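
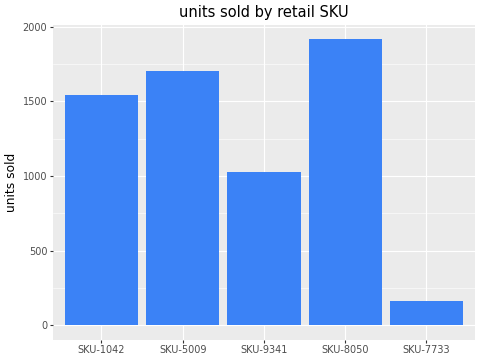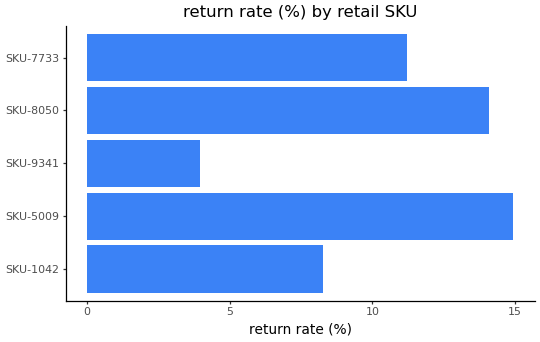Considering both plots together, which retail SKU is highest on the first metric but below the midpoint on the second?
Chart 2 median return rate (%) ≈ 12; below-median retail SKUs: SKU-1042, SKU-9341. Among those, SKU-1042 has the highest units sold (≈ 1600).

SKU-1042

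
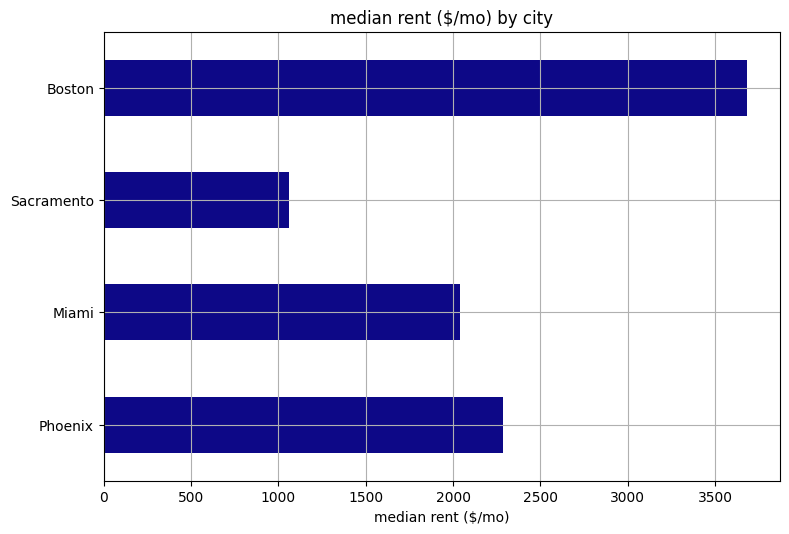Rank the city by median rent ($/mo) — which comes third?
Top 4: Boston ≈ 3500, Phoenix ≈ 2500, Miami ≈ 2000, Sacramento ≈ 1000.

Miami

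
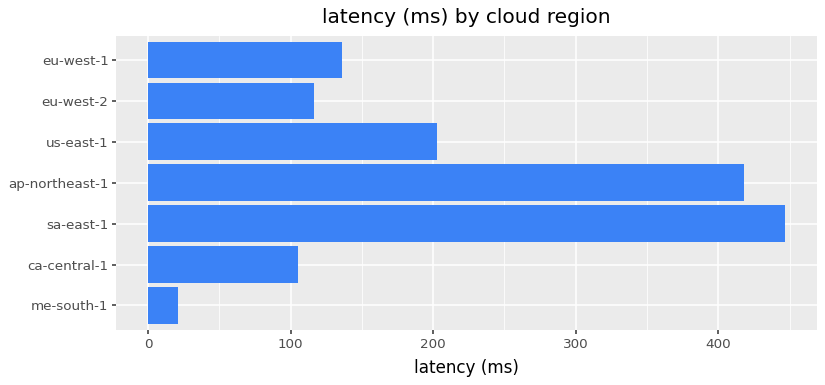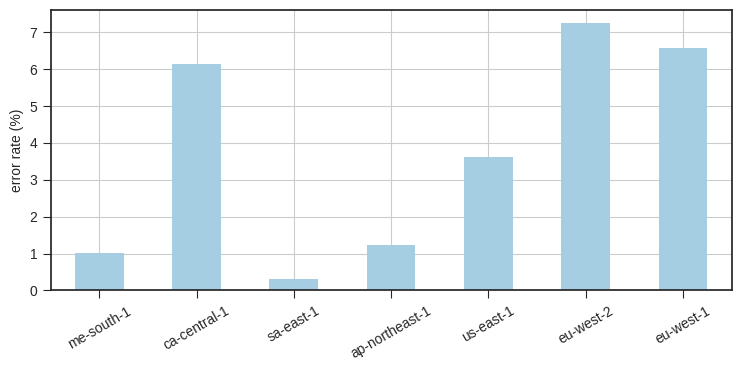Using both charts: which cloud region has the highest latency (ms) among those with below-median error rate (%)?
sa-east-1

Chart 2 median error rate (%) ≈ 4; below-median cloud regions: me-south-1, sa-east-1, ap-northeast-1. Among those, sa-east-1 has the highest latency (ms) (≈ 450).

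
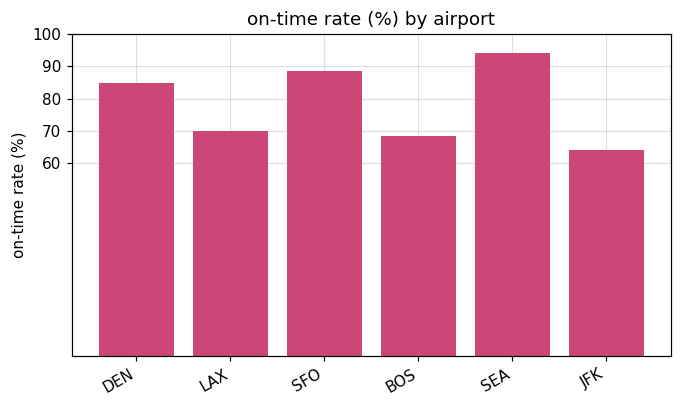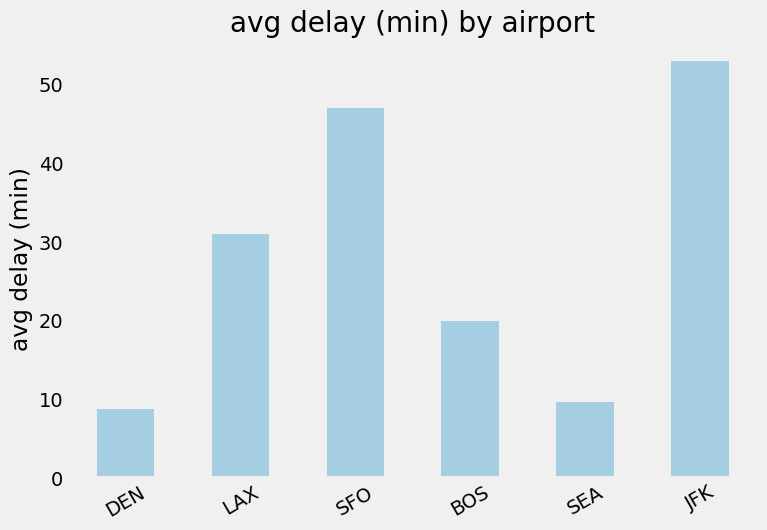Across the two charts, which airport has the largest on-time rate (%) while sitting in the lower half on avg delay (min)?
Chart 2 median avg delay (min) ≈ 25; below-median airports: DEN, BOS, SEA. Among those, SEA has the highest on-time rate (%) (≈ 90).

SEA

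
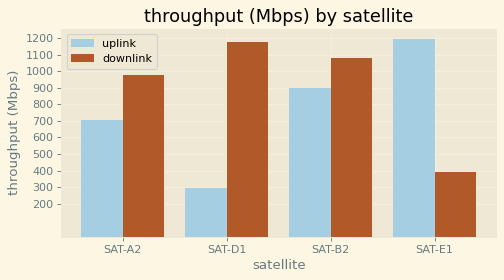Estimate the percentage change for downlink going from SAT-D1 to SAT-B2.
SAT-D1 ≈ 1200, SAT-B2 ≈ 1100; (1100 − 1200) / 1200 ≈ -8.3%.

≈ -8.3%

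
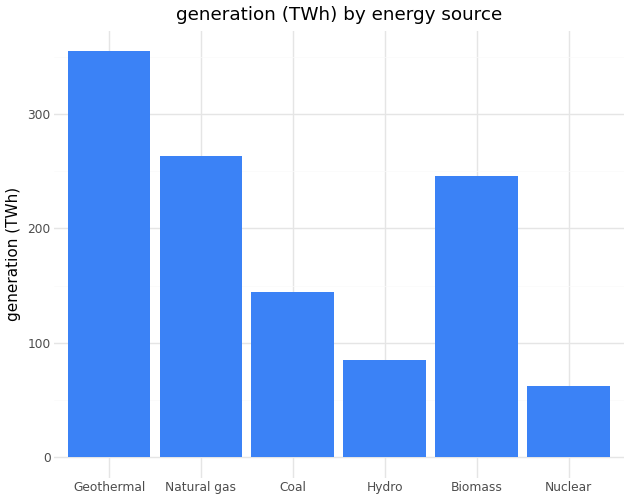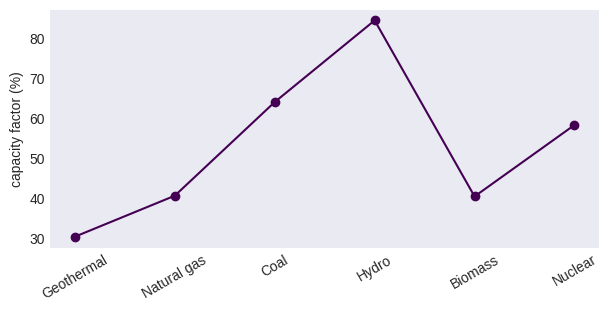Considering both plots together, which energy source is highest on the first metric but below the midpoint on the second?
Chart 2 median capacity factor (%) ≈ 50; below-median energy sources: Geothermal, Natural gas, Biomass. Among those, Geothermal has the highest generation (TWh) (≈ 350).

Geothermal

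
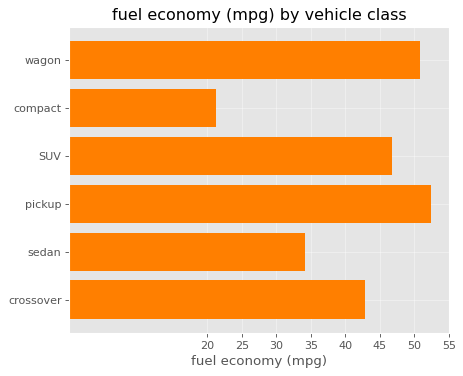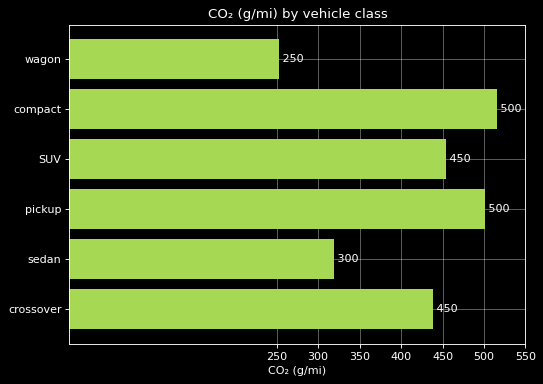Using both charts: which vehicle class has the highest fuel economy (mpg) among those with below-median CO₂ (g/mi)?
wagon

Chart 2 median CO₂ (g/mi) ≈ 450; below-median vehicle classes: wagon, sedan, crossover. Among those, wagon has the highest fuel economy (mpg) (≈ 50).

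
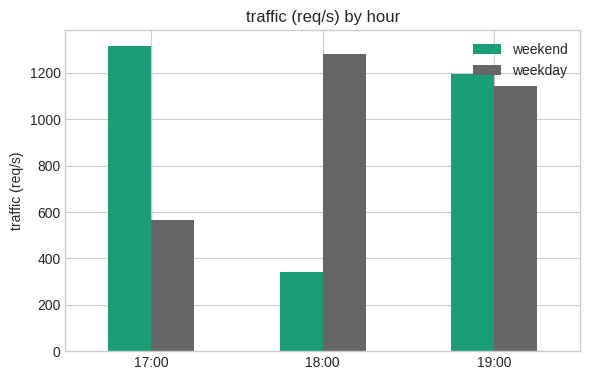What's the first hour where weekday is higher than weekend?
17:00: weekday ≈ 600 vs weekend ≈ 1400 (not yet); 18:00: weekday ≈ 1200 vs weekend ≈ 400 (first crossover).

18:00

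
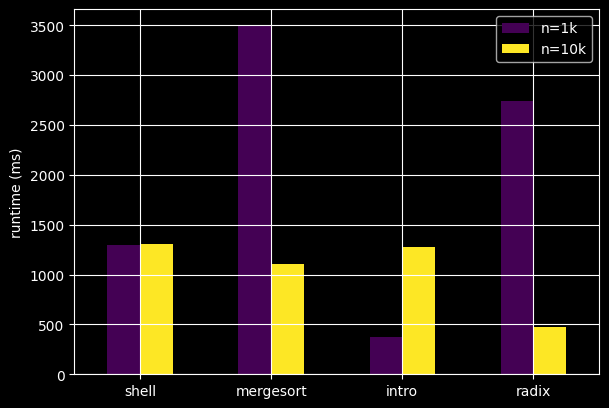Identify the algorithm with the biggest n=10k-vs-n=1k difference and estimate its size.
mergesort, ≈ 2500 ms

mergesort: n=10k ≈ 1000, n=1k ≈ 3500 → gap ≈ 2500. Next-largest (radix) is only ≈ 2000.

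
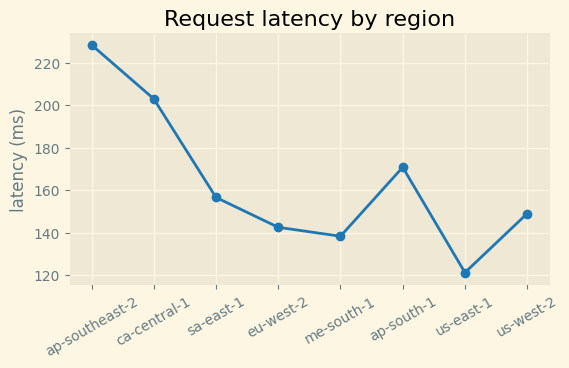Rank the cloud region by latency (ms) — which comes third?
ap-south-1

Top 4: ap-southeast-2 ≈ 230, ca-central-1 ≈ 200, ap-south-1 ≈ 170, sa-east-1 ≈ 160.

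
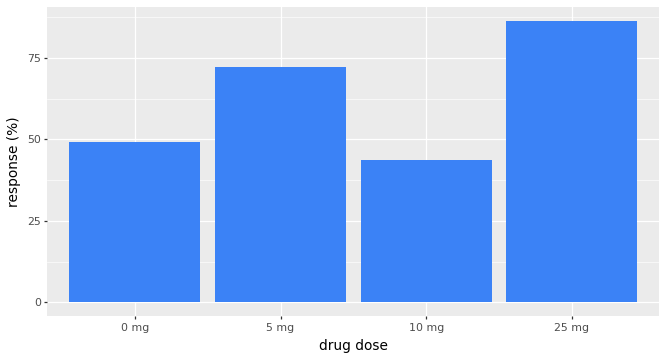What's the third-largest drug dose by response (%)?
Top 4: 25 mg ≈ 90, 5 mg ≈ 70, 0 mg ≈ 50, 10 mg ≈ 40.

0 mg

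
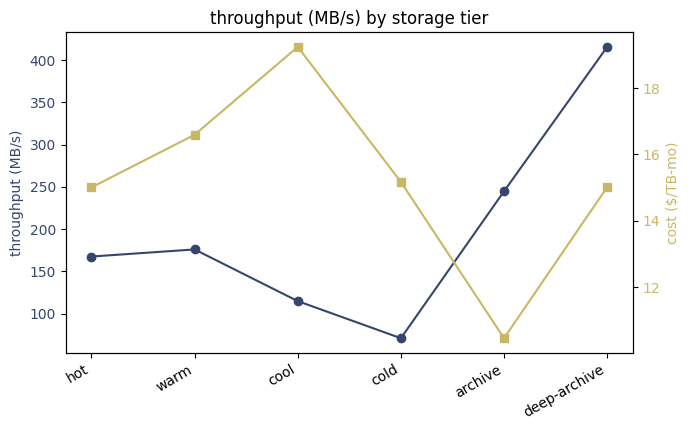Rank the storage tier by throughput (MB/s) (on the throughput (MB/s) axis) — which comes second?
Top 3 (on the throughput (MB/s) axis): deep-archive ≈ 400, archive ≈ 250, warm ≈ 200.

archive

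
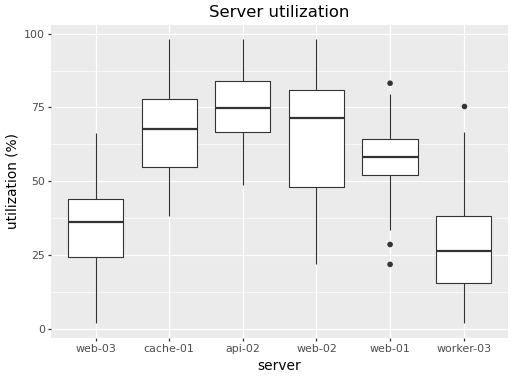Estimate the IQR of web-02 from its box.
Q3 ≈ 80, Q1 ≈ 50; IQR ≈ 30.

≈ 30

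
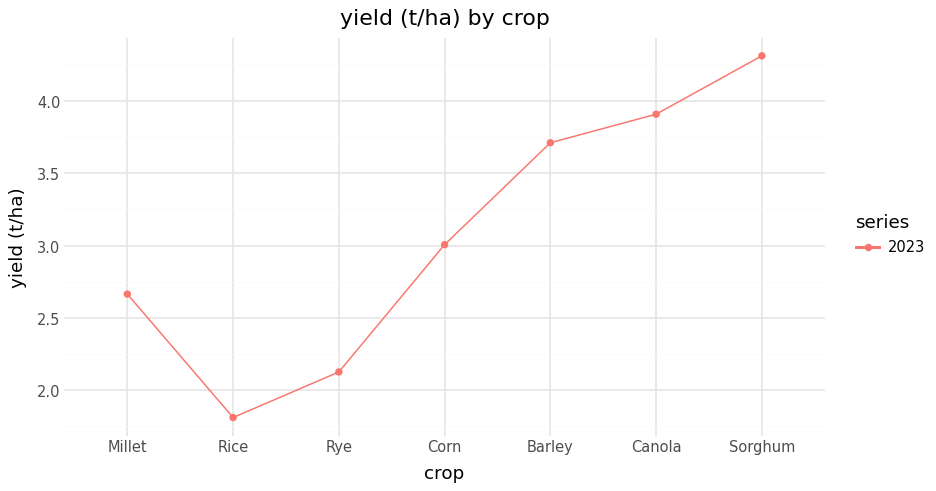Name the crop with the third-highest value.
Barley

Top 4: Sorghum ≈ 4.5, Canola ≈ 4.0, Barley ≈ 3.5, Corn ≈ 3.0.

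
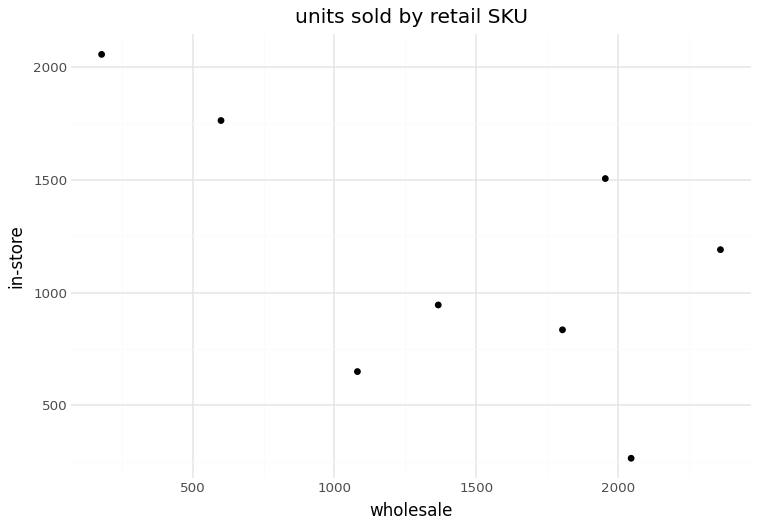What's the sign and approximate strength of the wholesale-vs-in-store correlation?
negative, moderate

Points are negatively correlated; moderate (|r| ≈ 0.6).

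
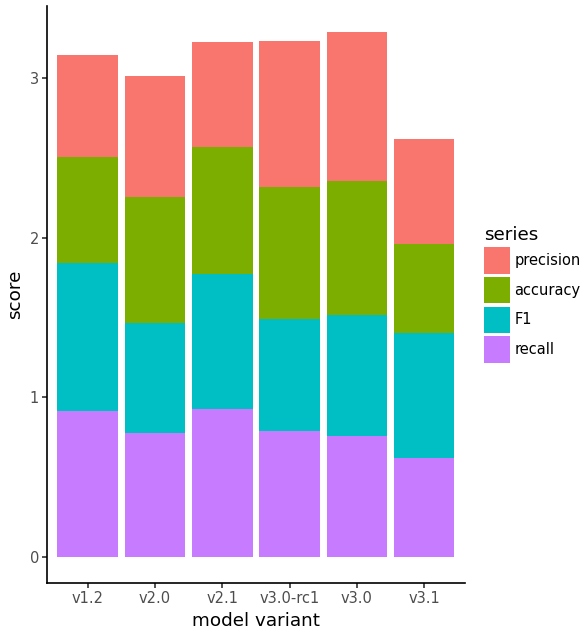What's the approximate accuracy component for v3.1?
≈ 0.5

accuracy top ≈ 2.0, bottom ≈ 1.5; segment ≈ 0.5.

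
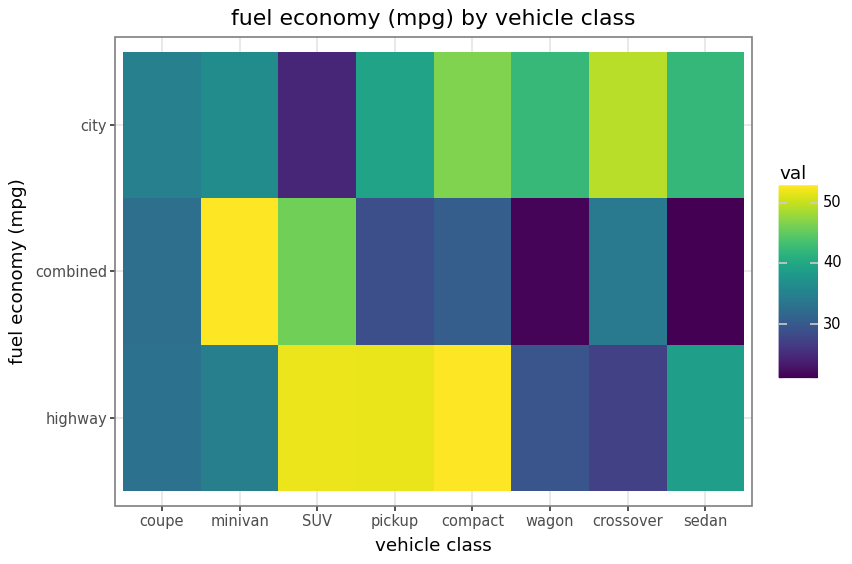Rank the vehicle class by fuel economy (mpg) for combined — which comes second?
SUV

Top 3 for combined: minivan ≈ 55, SUV ≈ 45, crossover ≈ 35.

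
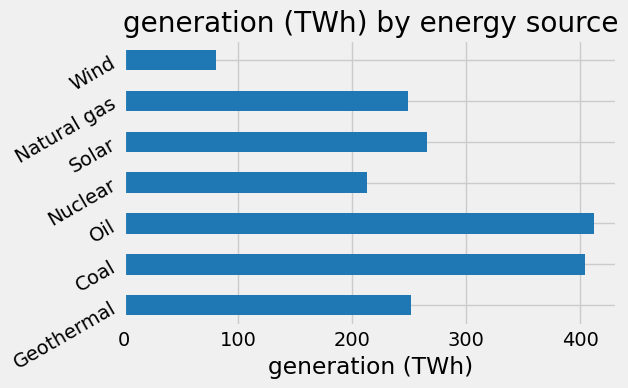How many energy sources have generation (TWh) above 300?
2

Above 300: Coal, Oil.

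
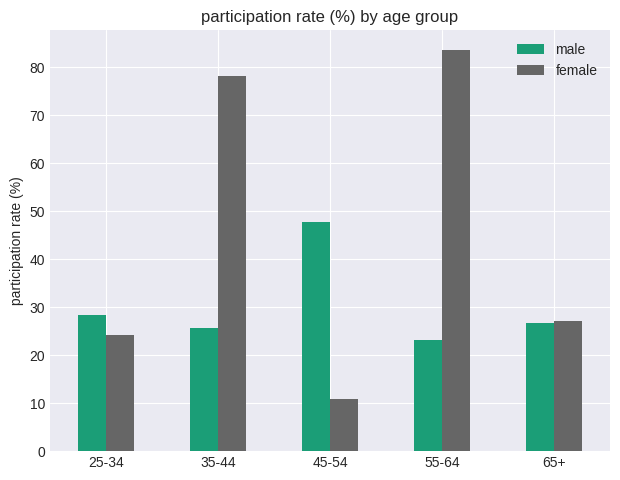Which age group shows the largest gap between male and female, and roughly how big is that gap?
55-64: male ≈ 20, female ≈ 80 → gap ≈ 60. Next-largest (35-44) is only ≈ 50.

55-64, ≈ 60 %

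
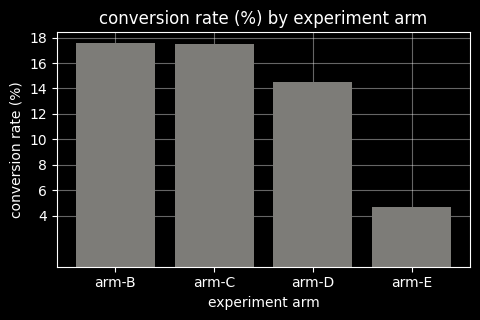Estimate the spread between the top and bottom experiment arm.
≈ 14

Max arm-B ≈ 18, min arm-E ≈ 4; range ≈ 14.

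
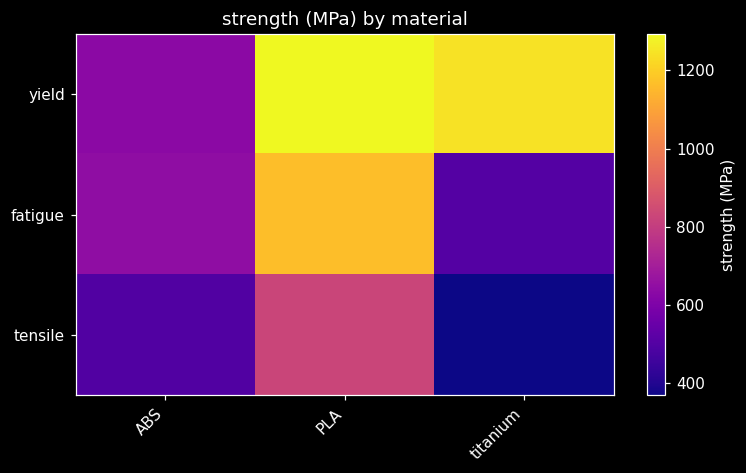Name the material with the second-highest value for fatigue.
ABS

Top 3 for fatigue: PLA ≈ 1200, ABS ≈ 600, titanium ≈ 500.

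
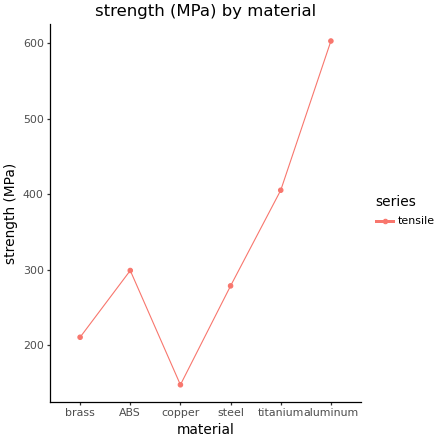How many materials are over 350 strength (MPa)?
Above 350: titanium, aluminum.

2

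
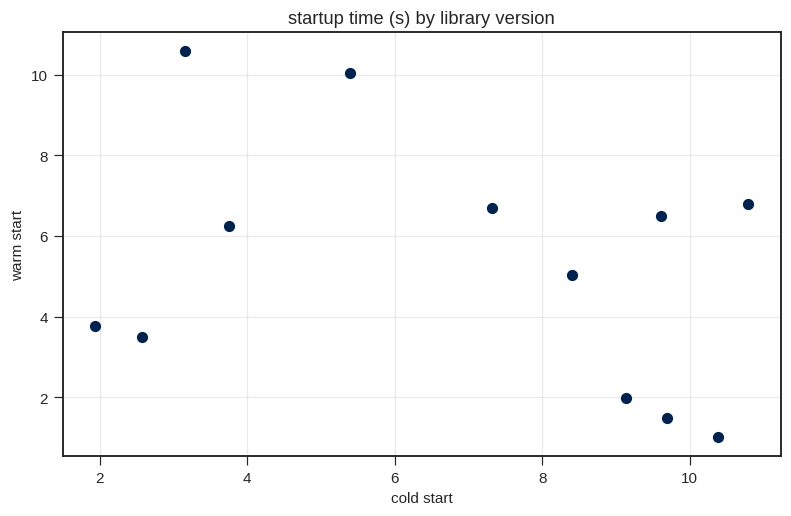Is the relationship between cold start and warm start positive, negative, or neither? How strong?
Points are negatively correlated; weak (|r| ≈ 0.3).

negative, weak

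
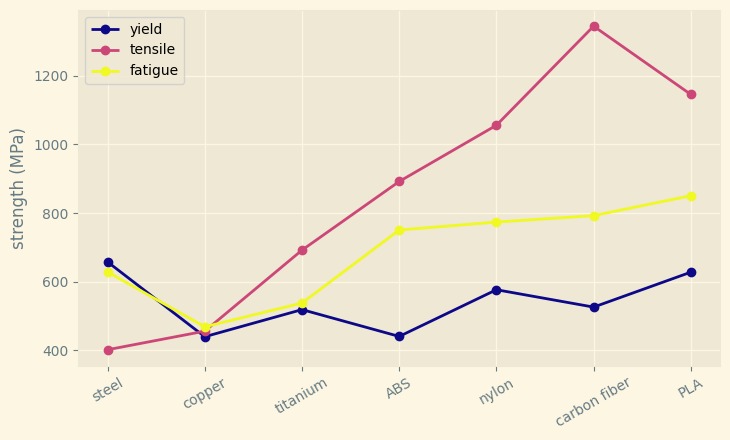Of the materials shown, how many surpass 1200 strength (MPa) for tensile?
1

Above 1200: carbon fiber.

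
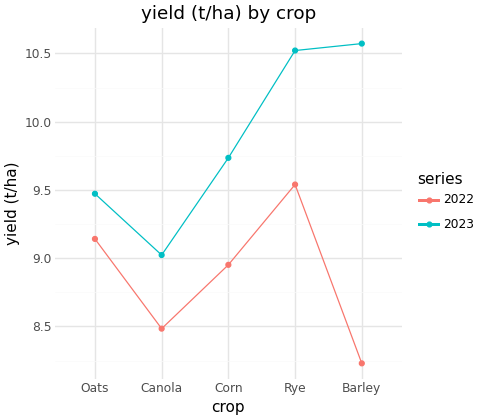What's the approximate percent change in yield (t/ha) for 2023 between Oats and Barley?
≈ +12.8%

Oats ≈ 9.4, Barley ≈ 10.6; (10.6 − 9.4) / 9.4 ≈ +12.8%.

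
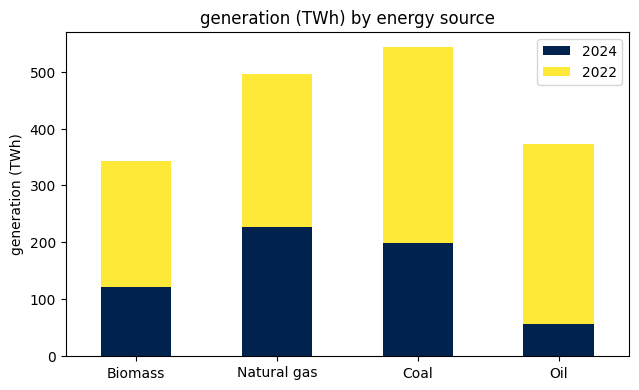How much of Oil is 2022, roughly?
≈ 300

2022 top ≈ 350, bottom ≈ 50; segment ≈ 300.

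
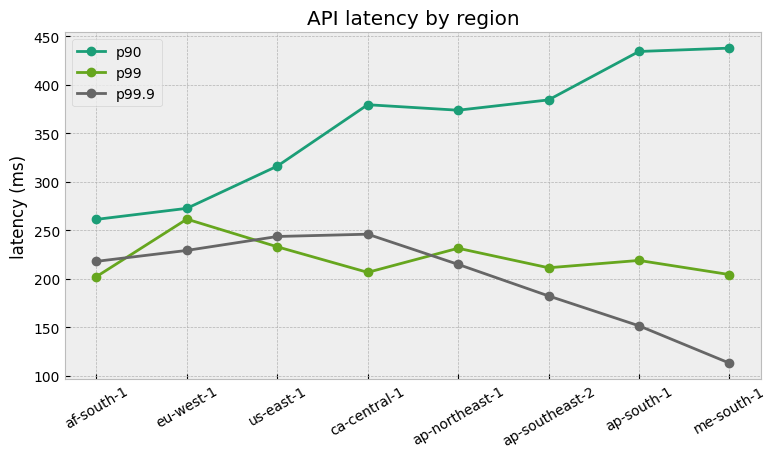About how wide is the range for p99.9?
Max ca-central-1 ≈ 250, min me-south-1 ≈ 100; range ≈ 150.

≈ 150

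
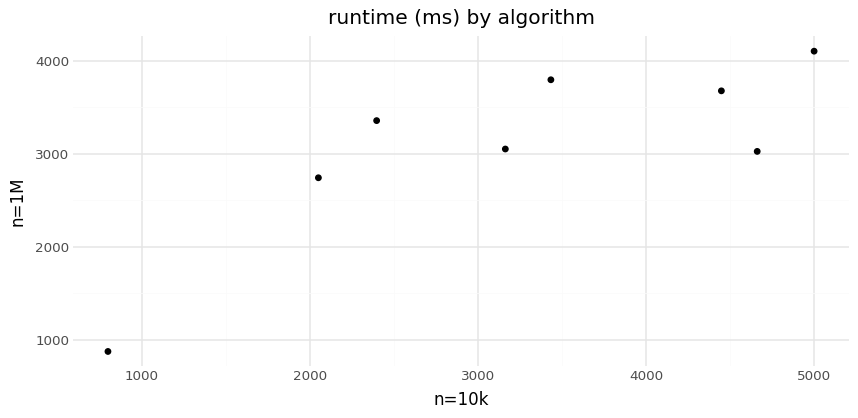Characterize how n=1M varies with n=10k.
Points are positively correlated; strong (|r| ≈ 0.8).

positive, strong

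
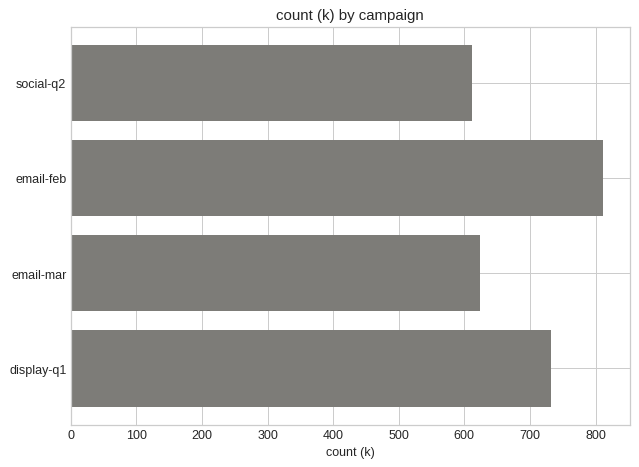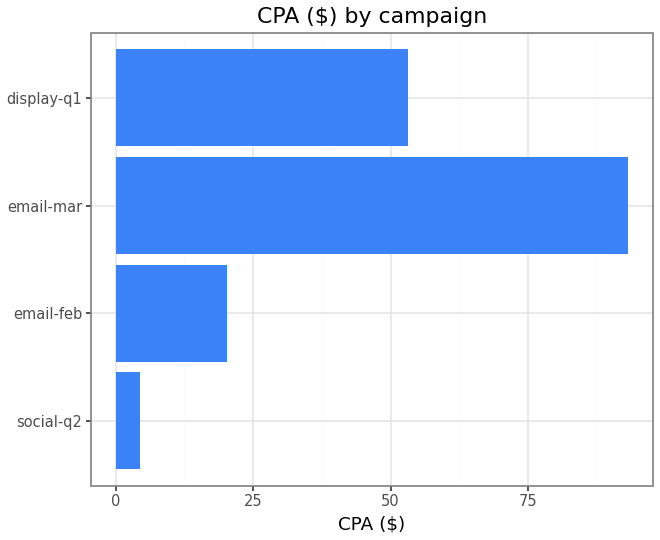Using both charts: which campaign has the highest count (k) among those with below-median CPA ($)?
Chart 2 median CPA ($) ≈ 40; below-median campaigns: social-q2, email-feb. Among those, email-feb has the highest count (k) (≈ 800).

email-feb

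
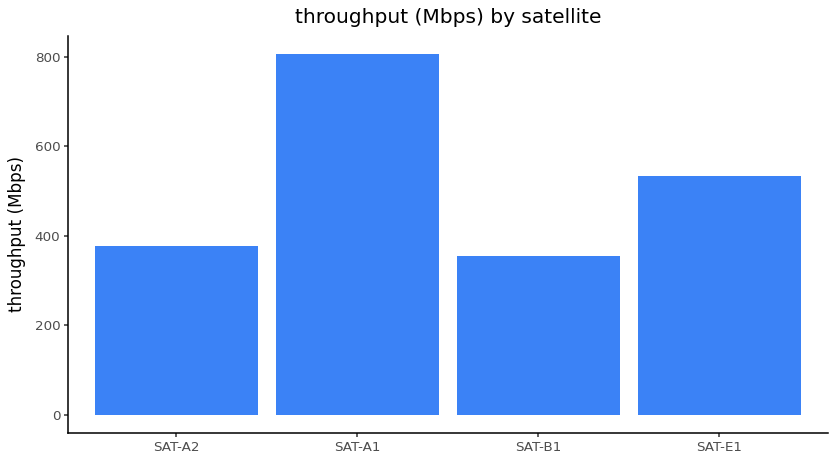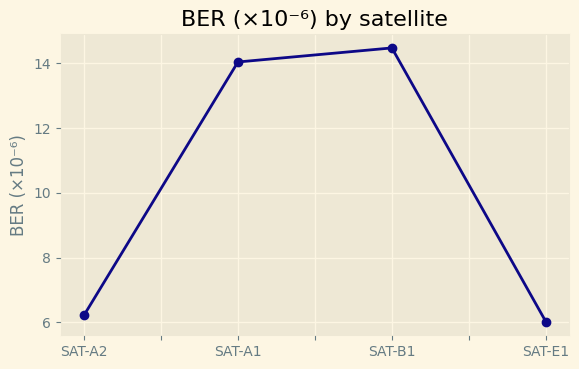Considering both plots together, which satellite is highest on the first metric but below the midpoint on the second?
Chart 2 median BER (×10⁻⁶) ≈ 10; below-median satellites: SAT-A2, SAT-E1. Among those, SAT-E1 has the highest throughput (Mbps) (≈ 500).

SAT-E1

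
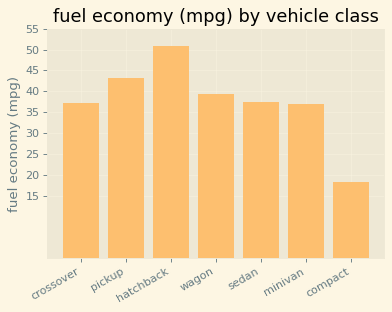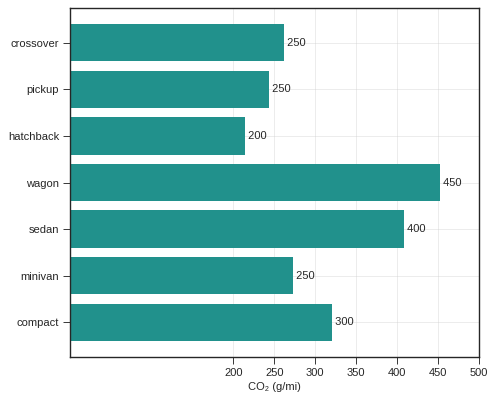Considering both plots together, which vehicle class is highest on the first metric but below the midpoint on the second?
hatchback

Chart 2 median CO₂ (g/mi) ≈ 250; below-median vehicle classes: crossover, pickup, hatchback. Among those, hatchback has the highest fuel economy (mpg) (≈ 50).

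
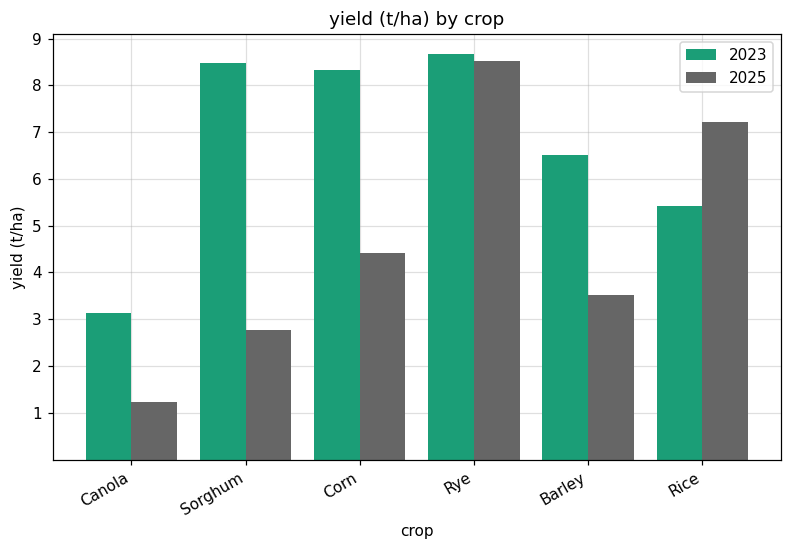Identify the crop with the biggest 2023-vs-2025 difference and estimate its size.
Sorghum: 2023 ≈ 8, 2025 ≈ 3 → gap ≈ 5. Next-largest (Corn) is only ≈ 4.

Sorghum, ≈ 5 t/ha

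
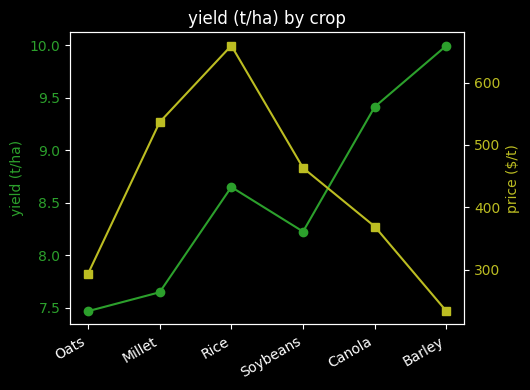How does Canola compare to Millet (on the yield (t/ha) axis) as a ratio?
≈ 1.27×

Canola ≈ 9.5, Millet ≈ 7.5; 9.5/7.5 ≈ 1.27.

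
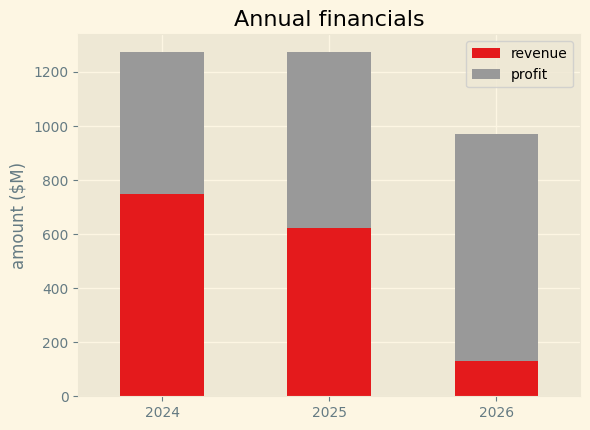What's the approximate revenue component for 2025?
revenue top ≈ 600, bottom ≈ 0; segment ≈ 600.

≈ 600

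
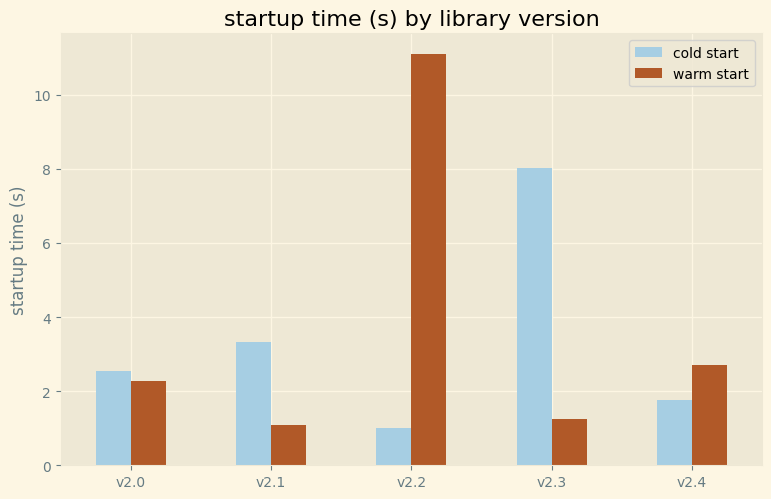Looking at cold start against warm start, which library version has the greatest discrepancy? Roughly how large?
v2.2, ≈ 10 s

v2.2: cold start ≈ 1, warm start ≈ 11 → gap ≈ 10. Next-largest (v2.3) is only ≈ 7.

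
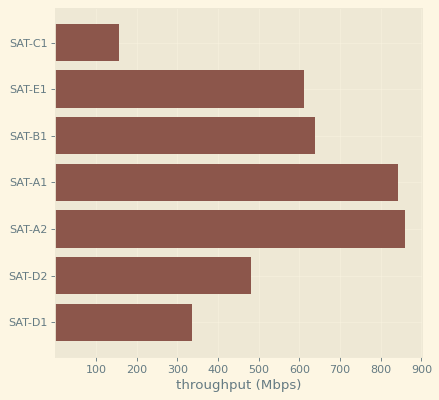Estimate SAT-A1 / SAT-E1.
SAT-A1 ≈ 800, SAT-E1 ≈ 600; 800/600 ≈ 1.33.

≈ 1.33×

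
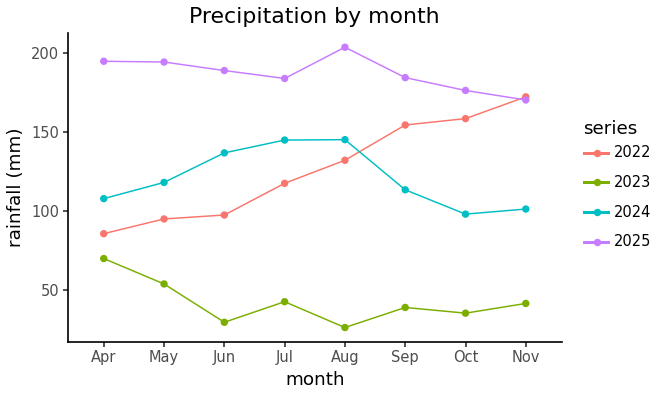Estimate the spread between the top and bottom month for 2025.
Max Aug ≈ 200, min Nov ≈ 180; range ≈ 20.

≈ 20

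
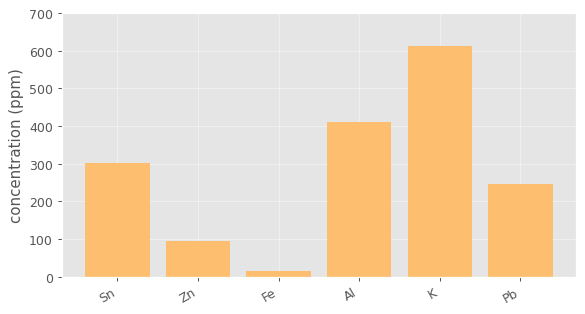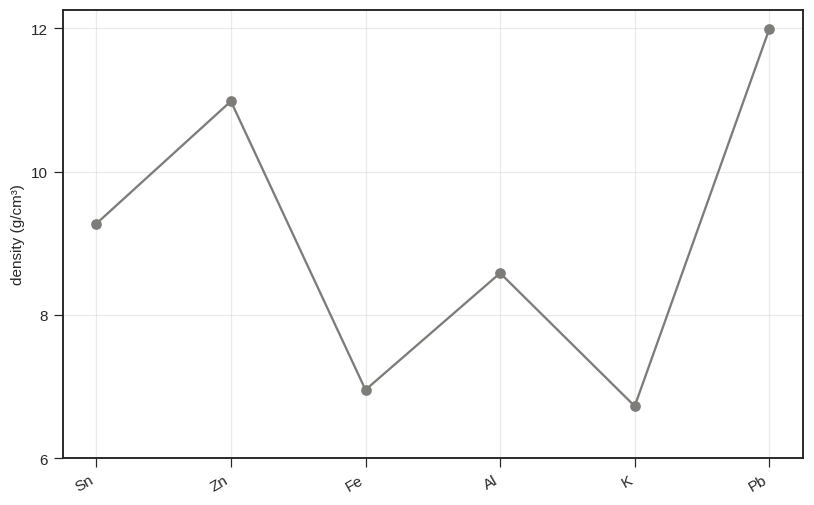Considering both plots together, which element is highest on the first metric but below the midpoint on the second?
Chart 2 median density (g/cm³) ≈ 8; below-median elements: Fe, Al, K. Among those, K has the highest concentration (ppm) (≈ 600).

K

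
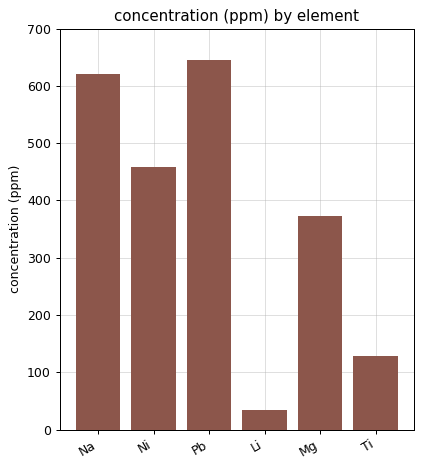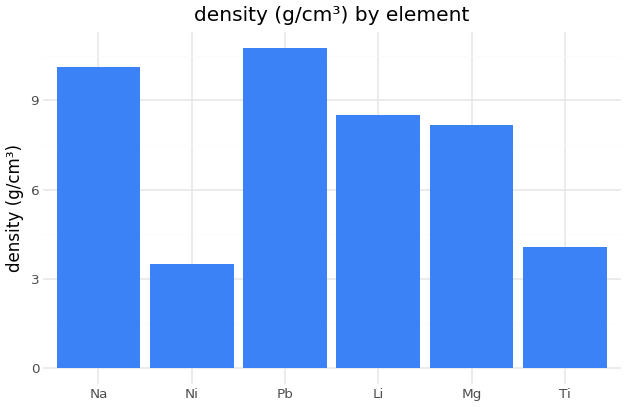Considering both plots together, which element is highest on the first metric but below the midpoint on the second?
Ni

Chart 2 median density (g/cm³) ≈ 8; below-median elements: Ni, Mg, Ti. Among those, Ni has the highest concentration (ppm) (≈ 500).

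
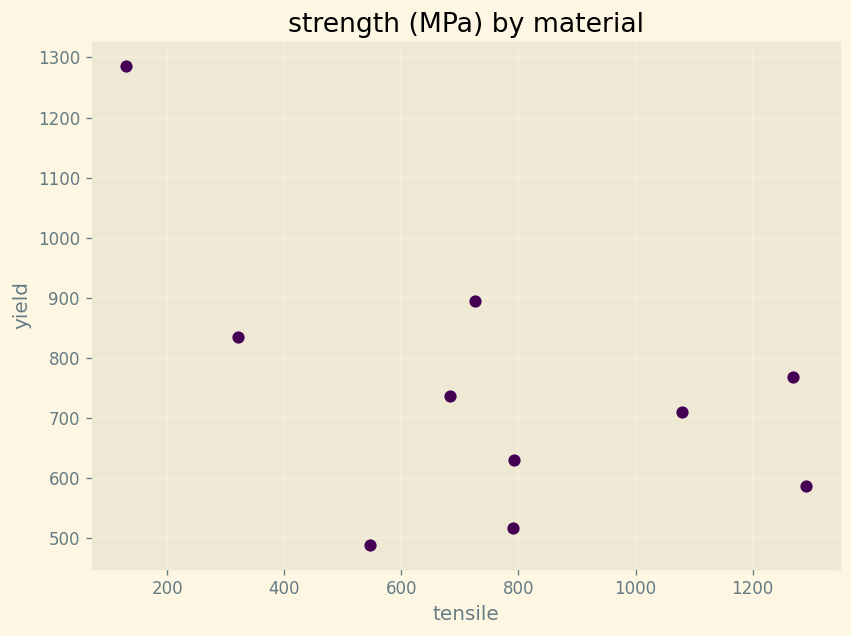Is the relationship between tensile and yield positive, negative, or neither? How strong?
Points are negatively correlated; moderate (|r| ≈ 0.5).

negative, moderate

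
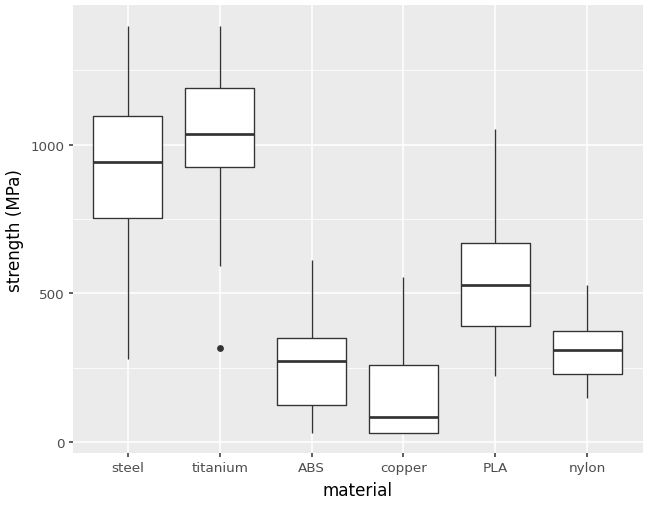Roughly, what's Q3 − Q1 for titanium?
≈ 300

Q3 ≈ 1200, Q1 ≈ 900; IQR ≈ 300.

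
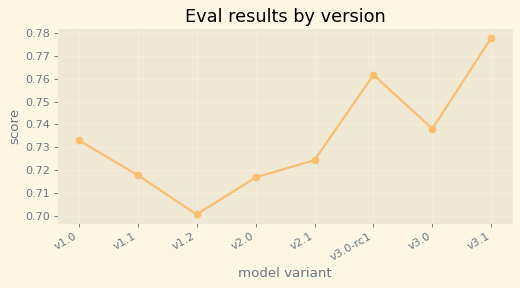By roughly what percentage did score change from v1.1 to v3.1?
≈ +8.3%

v1.1 ≈ 0.72, v3.1 ≈ 0.78; (0.78 − 0.72) / 0.72 ≈ +8.3%.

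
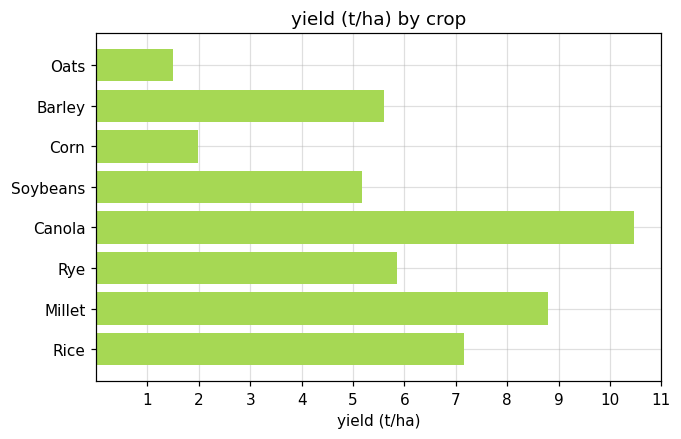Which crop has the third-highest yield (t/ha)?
Rice

Top 4: Canola ≈ 10, Millet ≈ 9, Rice ≈ 7, Rye ≈ 6.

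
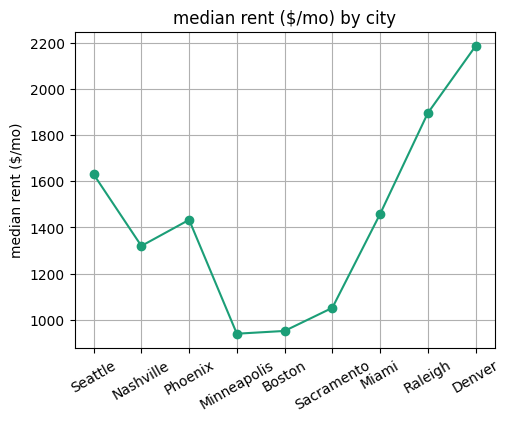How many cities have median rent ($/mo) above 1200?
6

Above 1200: Seattle, Nashville, Phoenix, Miami, Raleigh, Denver.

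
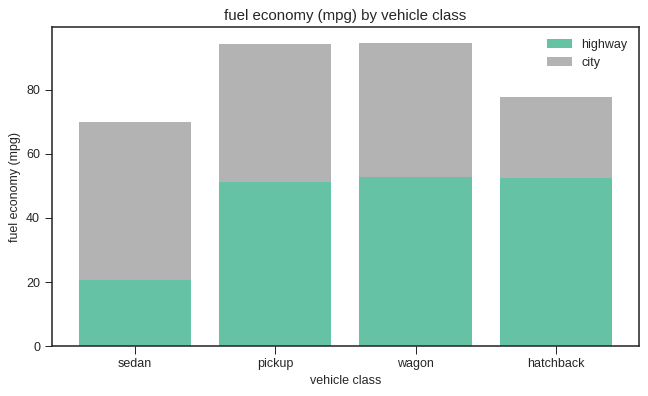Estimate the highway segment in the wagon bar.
≈ 50

highway top ≈ 50, bottom ≈ 0; segment ≈ 50.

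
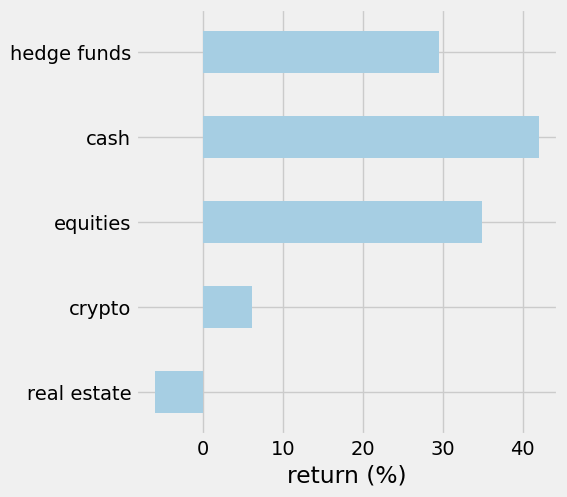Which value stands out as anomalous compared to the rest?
real estate

real estate ≈ -5; the rest sit between ≈ 5 and ≈ 40.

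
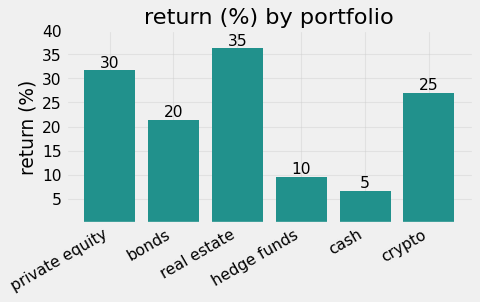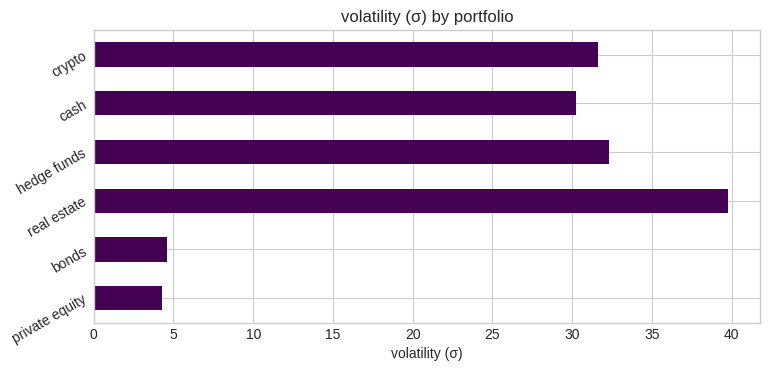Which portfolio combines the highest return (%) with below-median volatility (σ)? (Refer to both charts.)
private equity

Chart 2 median volatility (σ) ≈ 30; below-median portfolios: private equity, bonds, cash. Among those, private equity has the highest return (%) (≈ 30).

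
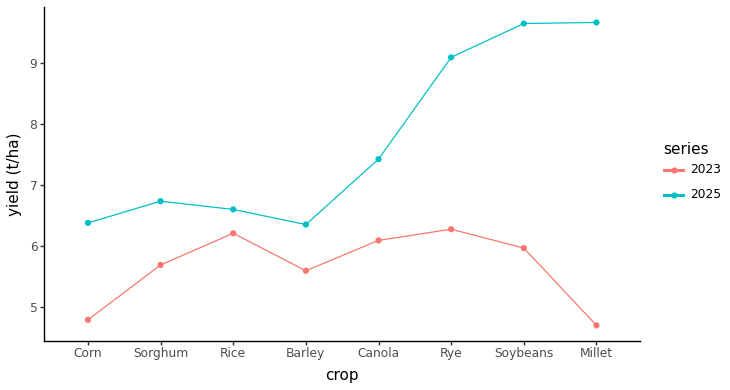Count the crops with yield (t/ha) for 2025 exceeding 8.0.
Above 8.0: Rye, Soybeans, Millet.

3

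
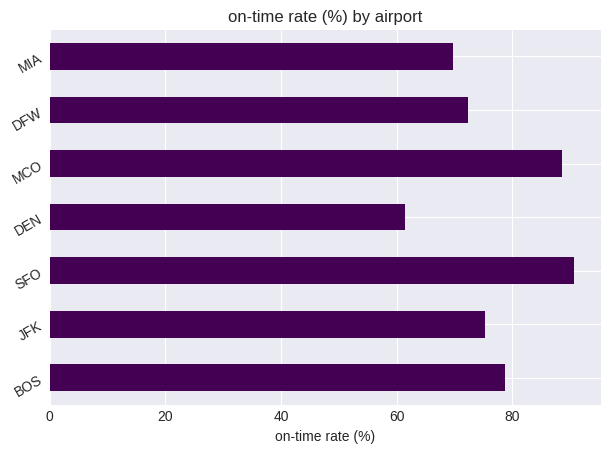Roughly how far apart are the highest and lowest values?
≈ 30

Max SFO ≈ 90, min DEN ≈ 60; range ≈ 30.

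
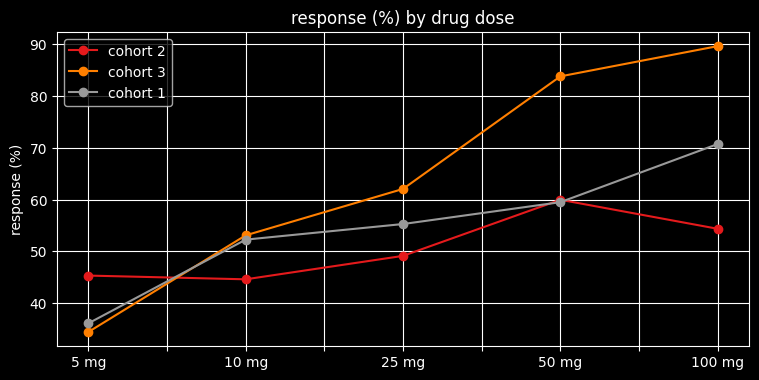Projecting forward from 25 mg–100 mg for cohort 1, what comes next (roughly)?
≈ 77.5

Last three: 55, 60, 70 → slope ≈ 7.5/step → next ≈ 77.5.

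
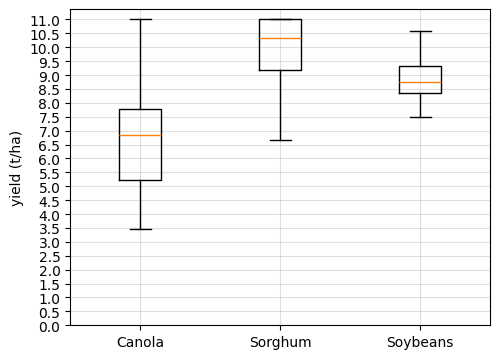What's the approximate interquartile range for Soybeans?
Q3 ≈ 9.5, Q1 ≈ 8.5; IQR ≈ 1.0.

≈ 1.0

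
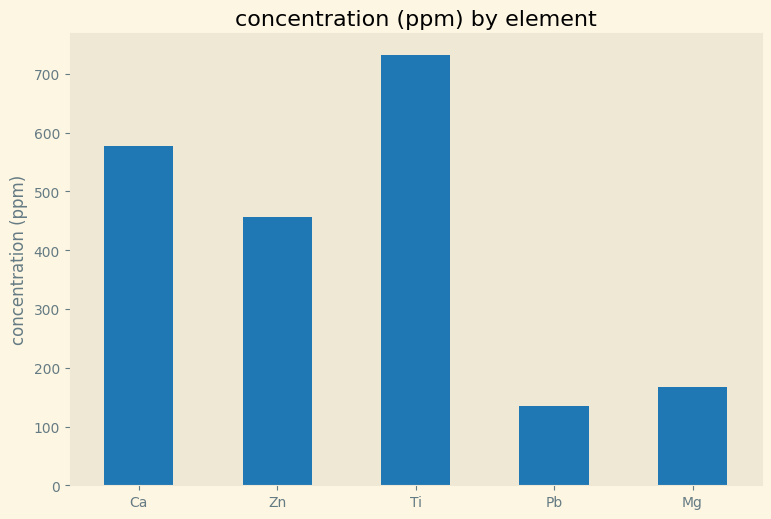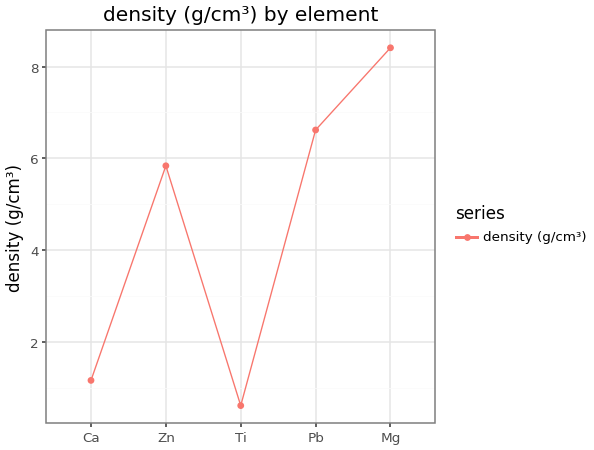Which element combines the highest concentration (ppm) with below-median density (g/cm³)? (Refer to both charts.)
Chart 2 median density (g/cm³) ≈ 6; below-median elements: Ca, Ti. Among those, Ti has the highest concentration (ppm) (≈ 700).

Ti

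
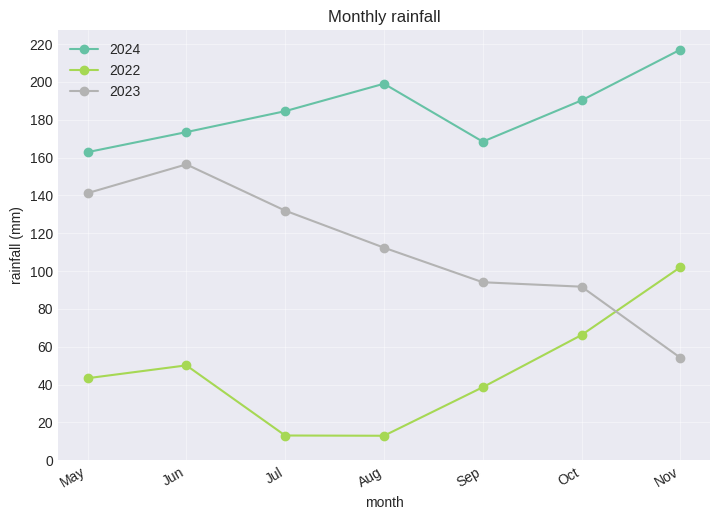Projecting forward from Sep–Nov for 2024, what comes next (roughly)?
≈ 250

Last three: 160, 200, 220 → slope ≈ 30/step → next ≈ 250.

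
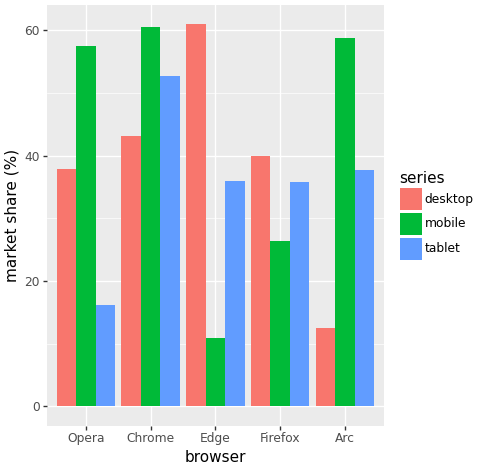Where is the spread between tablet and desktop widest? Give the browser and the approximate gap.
Arc: tablet ≈ 40, desktop ≈ 10 → gap ≈ 30. Next-largest (Edge) is only ≈ 20.

Arc, ≈ 30 %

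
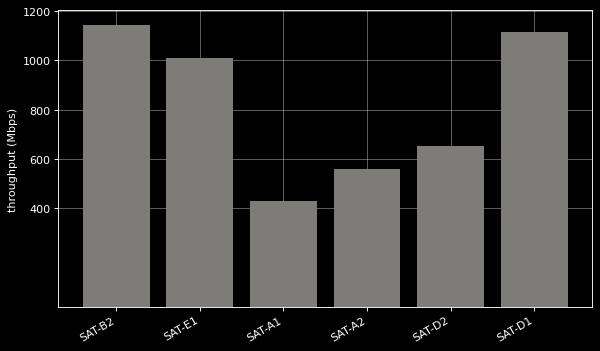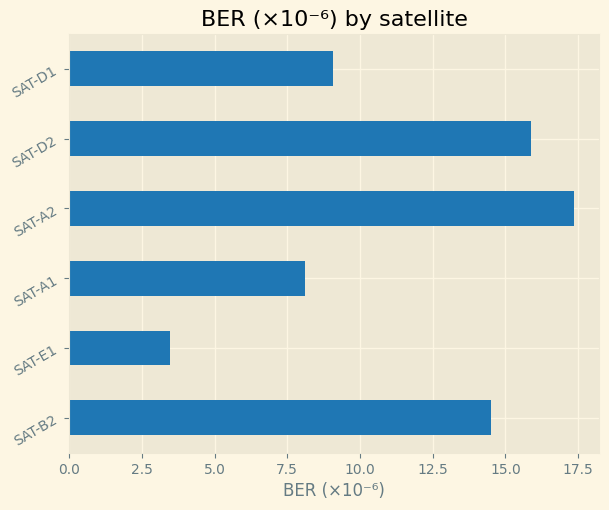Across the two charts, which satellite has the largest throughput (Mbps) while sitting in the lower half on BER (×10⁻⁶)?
SAT-D1

Chart 2 median BER (×10⁻⁶) ≈ 12; below-median satellites: SAT-E1, SAT-A1, SAT-D1. Among those, SAT-D1 has the highest throughput (Mbps) (≈ 1200).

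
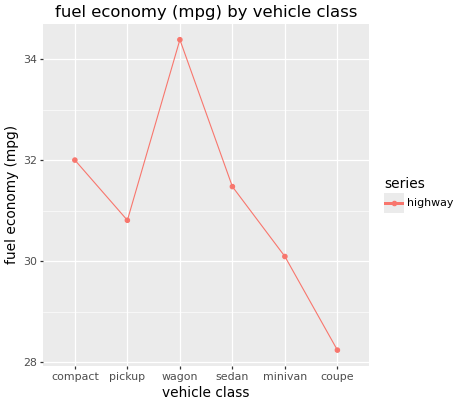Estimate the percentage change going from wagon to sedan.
≈ -8.8%

wagon ≈ 34, sedan ≈ 31; (31 − 34) / 34 ≈ -8.8%.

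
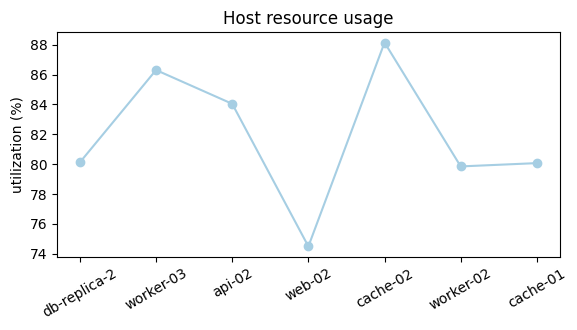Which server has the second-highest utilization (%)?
worker-03

Top 3: cache-02 ≈ 88, worker-03 ≈ 86, api-02 ≈ 84.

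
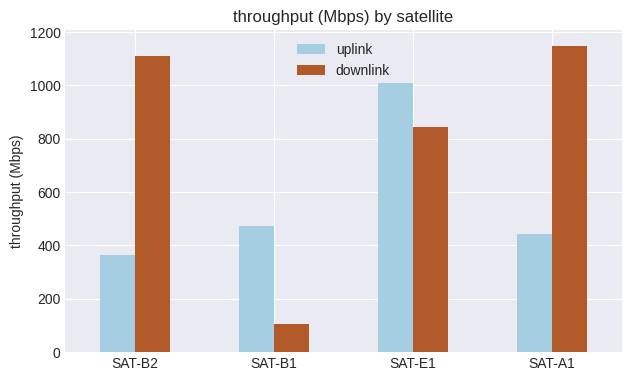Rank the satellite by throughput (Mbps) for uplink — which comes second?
SAT-B1

Top 3 for uplink: SAT-E1 ≈ 1000, SAT-B1 ≈ 500, SAT-A1 ≈ 400.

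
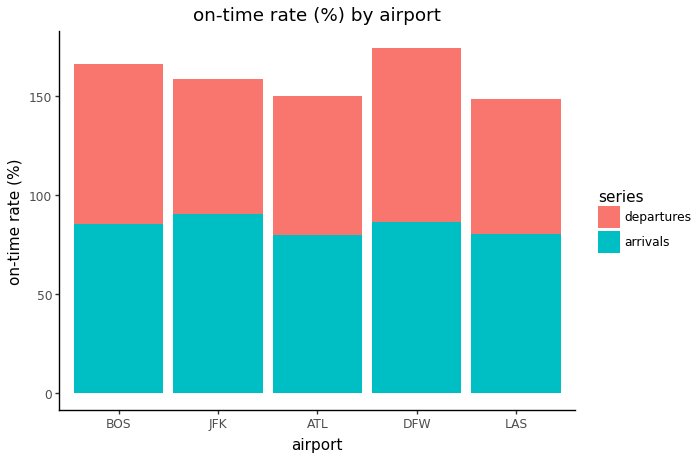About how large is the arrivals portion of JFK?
≈ 100

arrivals top ≈ 100, bottom ≈ 0; segment ≈ 100.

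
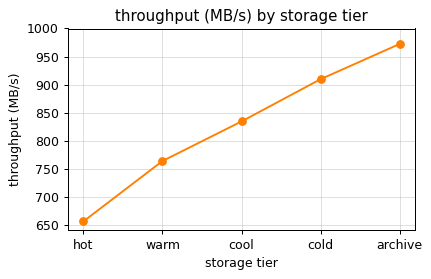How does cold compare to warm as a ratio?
≈ 1.2×

cold ≈ 900, warm ≈ 750; 900/750 ≈ 1.2.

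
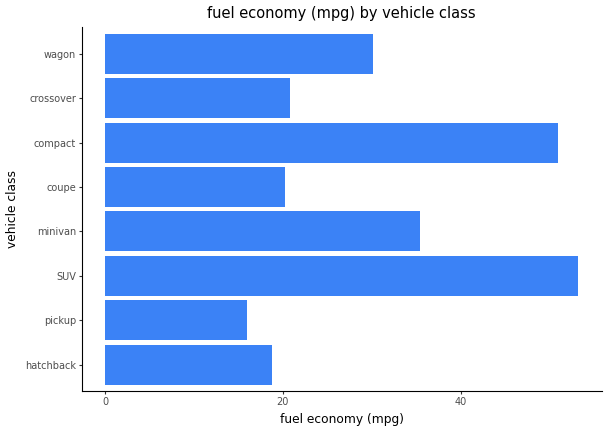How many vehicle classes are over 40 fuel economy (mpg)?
Above 40: SUV, compact.

2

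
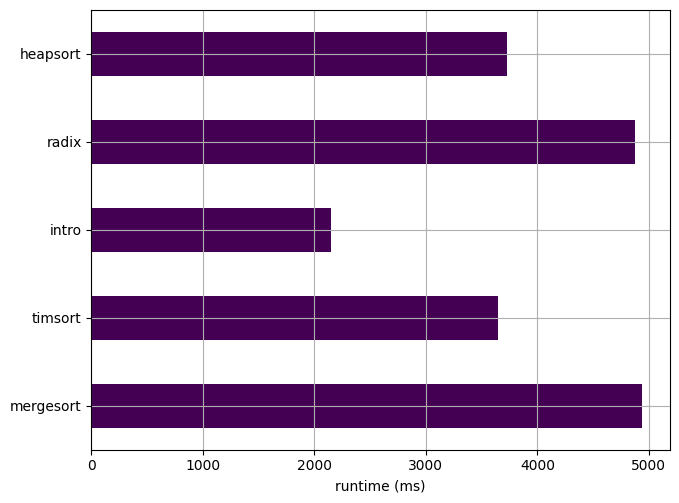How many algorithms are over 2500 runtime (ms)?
Above 2500: mergesort, timsort, radix, heapsort.

4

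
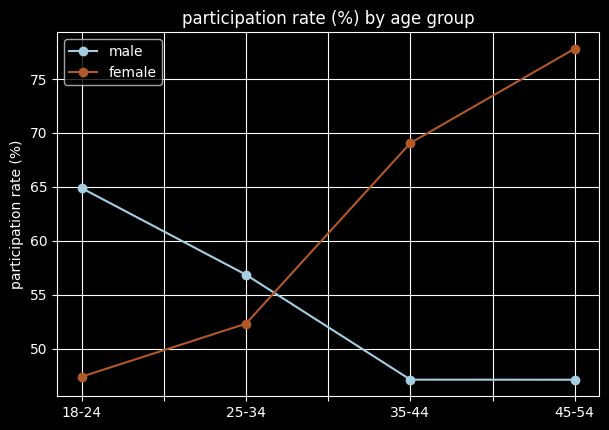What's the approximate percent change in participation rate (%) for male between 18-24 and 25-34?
≈ -15.4%

18-24 ≈ 65, 25-34 ≈ 55; (55 − 65) / 65 ≈ -15.4%.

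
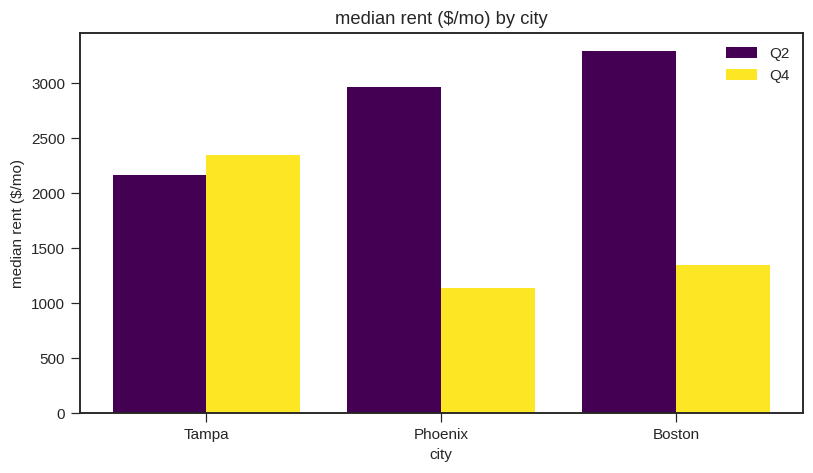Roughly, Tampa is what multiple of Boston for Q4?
Tampa ≈ 2500, Boston ≈ 1500; 2500/1500 ≈ 1.67.

≈ 1.67×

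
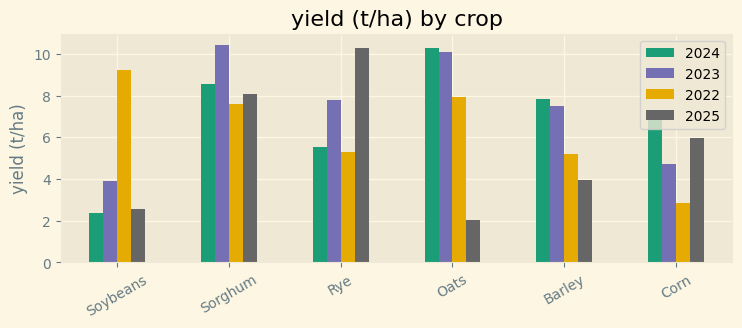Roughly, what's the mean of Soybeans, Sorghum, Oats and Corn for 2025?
(3 + 8 + 2 + 6) / 4 ≈ 5.

≈ 5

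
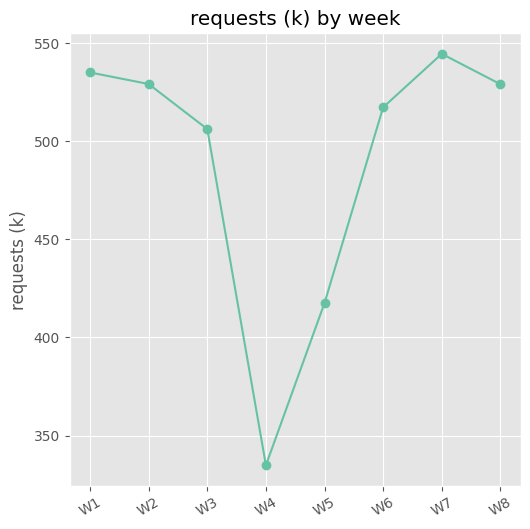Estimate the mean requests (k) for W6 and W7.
≈ 530

(520 + 540) / 2 ≈ 530.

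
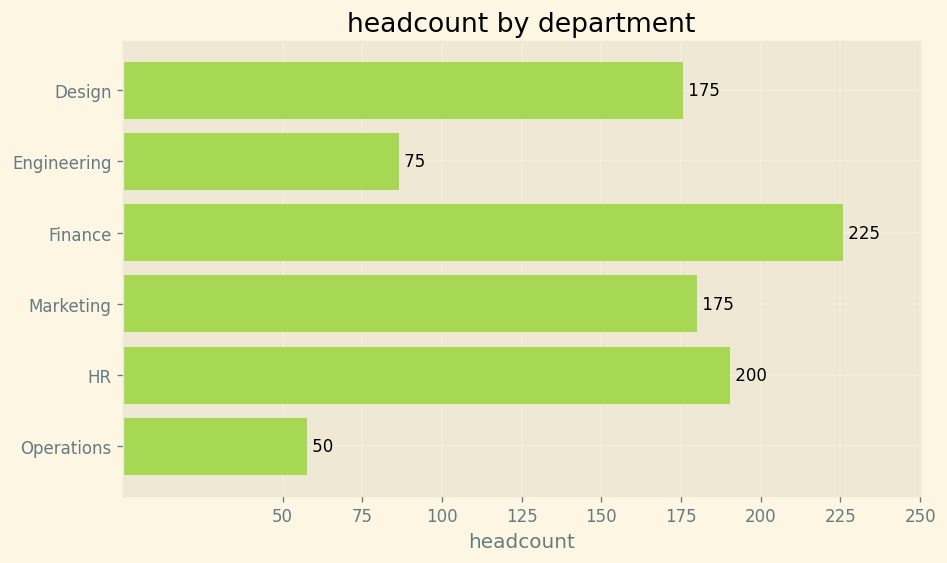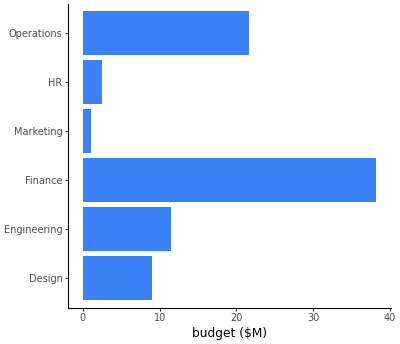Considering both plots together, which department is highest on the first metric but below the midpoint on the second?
Chart 2 median budget ($M) ≈ 10; below-median departments: Design, Marketing, HR. Among those, HR has the highest headcount (≈ 200).

HR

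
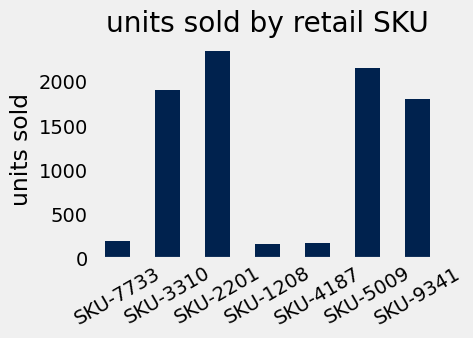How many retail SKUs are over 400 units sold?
Above 400: SKU-3310, SKU-2201, SKU-5009, SKU-9341.

4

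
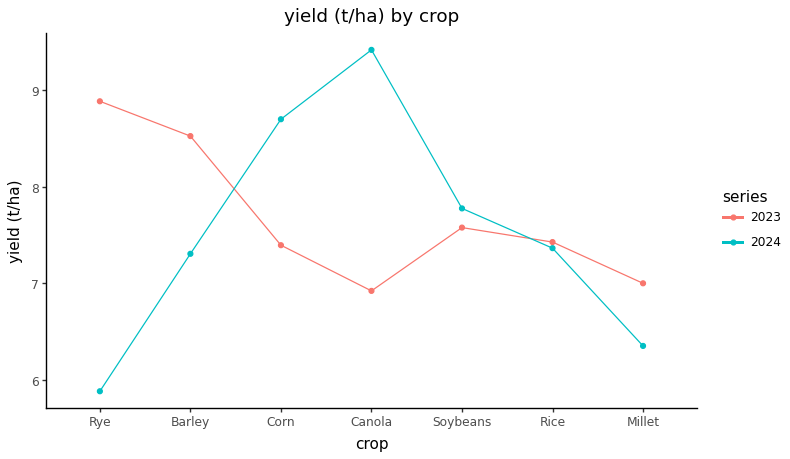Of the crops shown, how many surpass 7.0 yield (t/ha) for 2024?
Above 7.0: Barley, Corn, Canola, Soybeans, Rice.

5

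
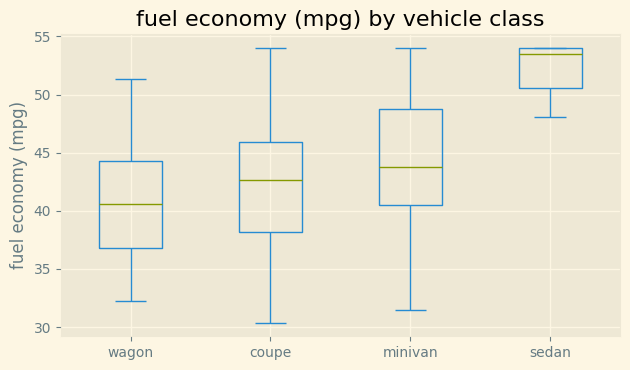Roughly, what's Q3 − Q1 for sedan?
≈ 4

Q3 ≈ 54, Q1 ≈ 50; IQR ≈ 4.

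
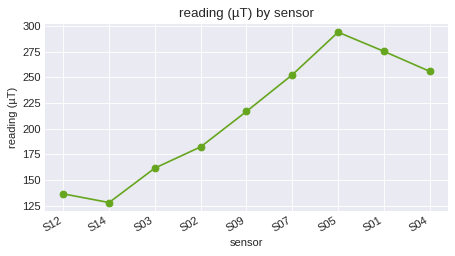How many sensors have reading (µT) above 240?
4

Above 240: S07, S05, S01, S04.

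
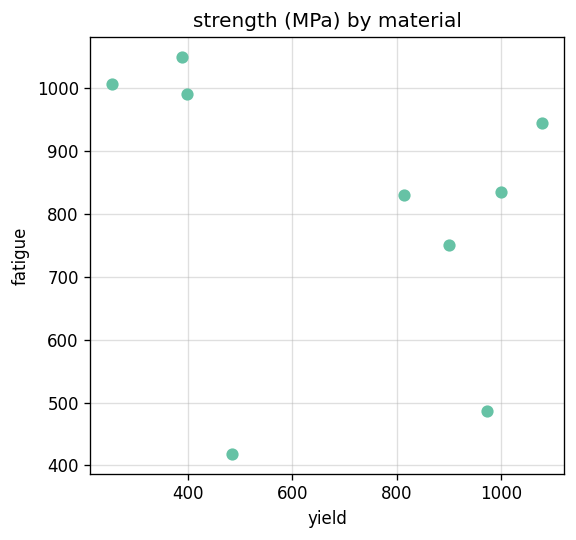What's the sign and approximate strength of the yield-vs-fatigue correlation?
negative, weak

Points are negatively correlated; weak (|r| ≈ 0.3).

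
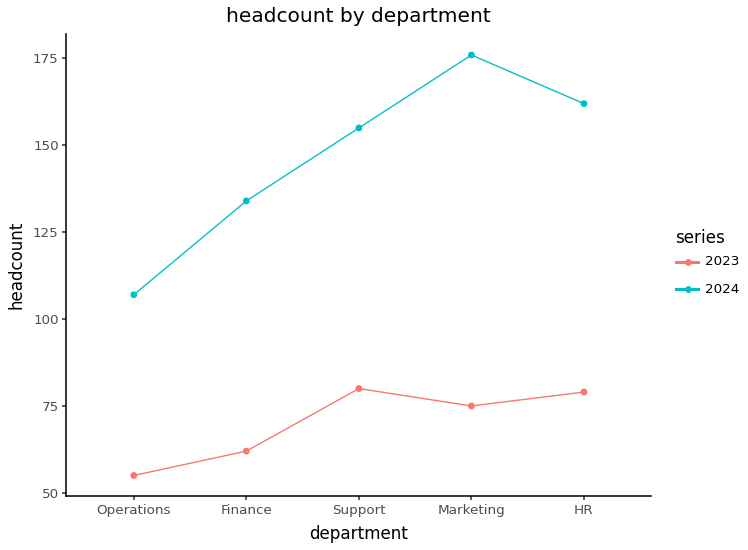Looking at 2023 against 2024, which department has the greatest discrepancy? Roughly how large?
Marketing, ≈ 100

Marketing: 2023 ≈ 80, 2024 ≈ 180 → gap ≈ 100. Next-largest (HR) is only ≈ 80.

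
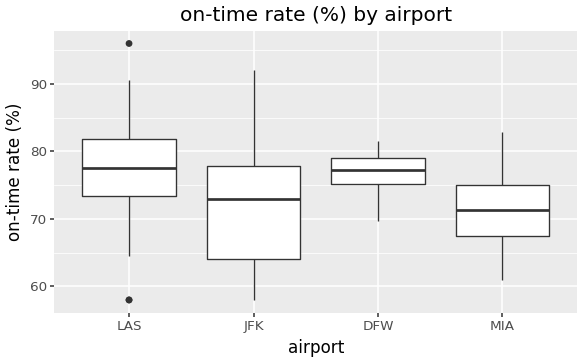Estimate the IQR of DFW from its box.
Q3 ≈ 79, Q1 ≈ 75; IQR ≈ 4.

≈ 4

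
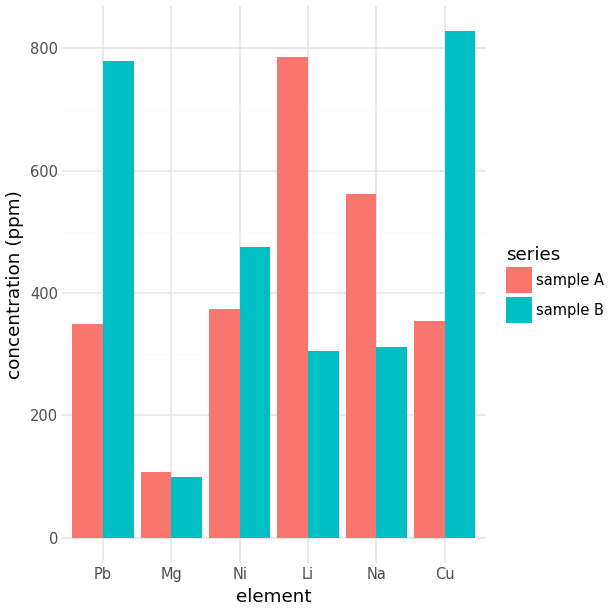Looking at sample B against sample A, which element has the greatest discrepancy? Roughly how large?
Li, ≈ 500 ppm

Li: sample B ≈ 300, sample A ≈ 800 → gap ≈ 500. Next-largest (Cu) is only ≈ 400.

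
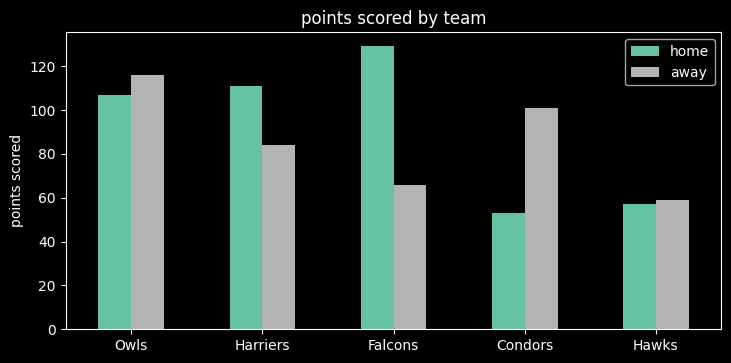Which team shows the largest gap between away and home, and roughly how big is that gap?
Falcons: away ≈ 60, home ≈ 120 → gap ≈ 60. Next-largest (Condors) is only ≈ 40.

Falcons, ≈ 60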